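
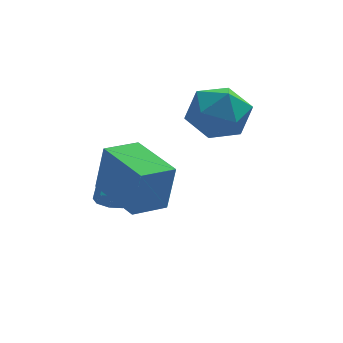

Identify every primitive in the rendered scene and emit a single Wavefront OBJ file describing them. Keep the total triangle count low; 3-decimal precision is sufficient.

v -0.711 -3.17 -1.744
v -0.452 -3.149 -0.165
v 0.319 -2.561 -1.921
v 0.578 -2.54 -0.342
v 0.242 -4.82 -1.878
v 0.501 -4.799 -0.299
v 1.272 -4.211 -2.055
v 1.531 -4.19 -0.476
v -0.19 -1.711 -3.434
v 0.36 -1.789 -3.56
v 0.761 -0.408 -2.672
v 0.21 -0.329 -2.546
v 0.155 -1.541 -3.854
v 0.556 -0.16 -2.966
v -0.252 -1.392 -3.902
v 0.149 -0.011 -3.014
v -0.623 -1.429 -3.676
v -0.222 -0.048 -2.788
v -0.741 -1.632 -3.308
v -0.34 -0.251 -2.42
v -0.536 -1.88 -3.014
v -0.135 -0.499 -2.126
v -0.129 -2.029 -2.966
v 0.272 -0.648 -2.078
v 0.242 -1.992 -3.192
v 0.643 -0.611 -2.304
v 3.477 -0.101 0.4
v 4.125 -0.901 0.002
v 2.075 -0.819 -0.442
v 2.723 -1.619 -0.84
v 2.491 -1.582 0.238
v 3.358 -1.138 0.759
v 2.842 -0.582 -1.199
v 3.709 -0.138 -0.678
v 3.733 -1.198 -0.986
v 3.517 -1.816 -0.098
v 2.683 0.096 -0.342
v 2.467 -0.522 0.546
f 2 4 1
f 5 2 1
f 1 4 3
f 3 5 1
f 2 8 4
f 6 2 5
f 6 8 2
f 4 8 3
f 7 5 3
f 3 8 7
f 7 6 5
f 8 6 7
f 10 9 13
f 10 13 11
f 11 13 14
f 11 14 12
f 13 9 15
f 13 15 14
f 14 15 16
f 14 16 12
f 15 9 17
f 15 17 16
f 16 17 18
f 16 18 12
f 17 9 19
f 17 19 18
f 18 19 20
f 18 20 12
f 19 9 21
f 19 21 20
f 20 21 22
f 20 22 12
f 21 9 23
f 21 23 22
f 22 23 24
f 22 24 12
f 23 9 25
f 23 25 24
f 24 25 26
f 24 26 12
f 25 9 10
f 25 10 26
f 26 10 11
f 26 11 12
f 27 38 32
f 27 32 28
f 27 28 34
f 27 34 37
f 27 37 38
f 28 32 36
f 32 38 31
f 38 37 29
f 37 34 33
f 34 28 35
f 30 36 31
f 30 31 29
f 30 29 33
f 30 33 35
f 30 35 36
f 31 36 32
f 29 31 38
f 33 29 37
f 35 33 34
f 36 35 28



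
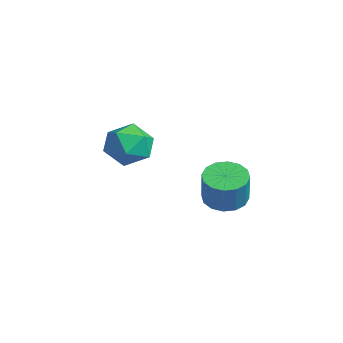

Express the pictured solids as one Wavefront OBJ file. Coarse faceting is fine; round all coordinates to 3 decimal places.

v -2.231 -2.594 -2.241
v -1.553 -2.451 -3.046
v -1.067 -3.569 -1.434
v -0.389 -3.426 -2.239
v -0.636 -2.613 -1.601
v -1.355 -2.011 -2.1
v -1.265 -4.009 -2.38
v -1.984 -3.407 -2.879
v -0.956 -3.326 -3.132
v -0.567 -2.463 -2.65
v -2.053 -3.557 -1.83
v -1.664 -2.694 -1.348
v 2.468 -0.722 -3.589
v 3.257 -0.654 -3.899
v 3.801 -0.87 -2.561
v 3.012 -0.938 -2.251
v 3.143 -0.244 -3.786
v 3.687 -0.46 -2.449
v 2.848 0.037 -3.621
v 3.392 -0.178 -2.283
v 2.451 0.116 -3.447
v 2.995 -0.1 -2.109
v 2.059 -0.031 -3.311
v 2.603 -0.246 -1.974
v 1.777 -0.362 -3.25
v 2.321 -0.578 -1.912
v 1.679 -0.79 -3.279
v 2.223 -1.006 -1.941
v 1.793 -1.2 -3.391
v 2.337 -1.416 -2.054
v 2.088 -1.482 -3.557
v 2.632 -1.697 -2.219
v 2.485 -1.56 -3.731
v 3.029 -1.776 -2.393
v 2.877 -1.414 -3.866
v 3.421 -1.629 -2.529
v 3.159 -1.082 -3.928
v 3.703 -1.298 -2.59
f 1 12 6
f 1 6 2
f 1 2 8
f 1 8 11
f 1 11 12
f 2 6 10
f 6 12 5
f 12 11 3
f 11 8 7
f 8 2 9
f 4 10 5
f 4 5 3
f 4 3 7
f 4 7 9
f 4 9 10
f 5 10 6
f 3 5 12
f 7 3 11
f 9 7 8
f 10 9 2
f 14 13 17
f 14 17 15
f 15 17 18
f 15 18 16
f 17 13 19
f 17 19 18
f 18 19 20
f 18 20 16
f 19 13 21
f 19 21 20
f 20 21 22
f 20 22 16
f 21 13 23
f 21 23 22
f 22 23 24
f 22 24 16
f 23 13 25
f 23 25 24
f 24 25 26
f 24 26 16
f 25 13 27
f 25 27 26
f 26 27 28
f 26 28 16
f 27 13 29
f 27 29 28
f 28 29 30
f 28 30 16
f 29 13 31
f 29 31 30
f 30 31 32
f 30 32 16
f 31 13 33
f 31 33 32
f 32 33 34
f 32 34 16
f 33 13 35
f 33 35 34
f 34 35 36
f 34 36 16
f 35 13 37
f 35 37 36
f 36 37 38
f 36 38 16
f 37 13 14
f 37 14 38
f 38 14 15
f 38 15 16



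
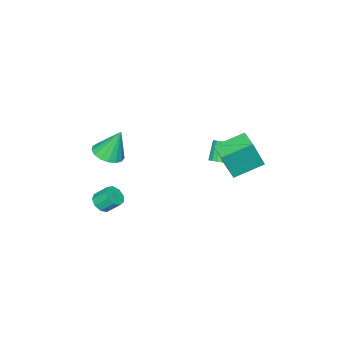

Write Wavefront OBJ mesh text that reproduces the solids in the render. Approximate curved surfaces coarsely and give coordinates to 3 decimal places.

v -1.979 2.557 2.531
v -1.328 2.22 4.371
v -3.461 3.501 3.229
v -2.81 3.164 5.068
v -1.31 3.636 2.492
v -0.659 3.299 4.331
v -2.792 4.58 3.189
v -2.141 4.243 5.029
v 0.6 -3.643 2.088
v 1.511 -3.832 2.363
v 0.18 -3.037 3.892
v 1.528 -3.391 2.219
v 1.332 -3.008 2.044
v 0.968 -2.77 1.88
v 0.52 -2.733 1.763
v 0.091 -2.904 1.72
v -0.222 -3.244 1.762
v -0.346 -3.676 1.878
v -0.254 -4.101 2.042
v 0.034 -4.42 2.217
v 0.452 -4.562 2.362
v 0.904 -4.493 2.444
v 1.286 -4.23 2.444
v -3.117 1.282 1.559
v -2.587 1.159 1.915
v -3.373 0.836 2.976
v -3.903 0.958 2.621
v -2.628 1.422 1.964
v -3.415 1.099 3.026
v -2.754 1.66 1.944
v -3.54 1.337 3.005
v -2.942 1.833 1.856
v -3.729 1.51 2.918
v -3.161 1.91 1.718
v -3.948 1.587 2.779
v -3.372 1.879 1.552
v -4.159 1.556 2.613
v -3.539 1.745 1.387
v -4.326 1.422 2.449
v -3.633 1.53 1.252
v -4.42 1.207 2.314
v -3.637 1.273 1.171
v -4.424 0.949 2.232
v -3.552 1.016 1.156
v -4.339 0.693 2.217
v -3.391 0.806 1.211
v -4.178 0.483 2.272
v -3.183 0.678 1.327
v -3.97 0.355 2.388
v -2.963 0.655 1.482
v -3.75 0.332 2.543
v -2.77 0.739 1.651
v -3.557 0.416 2.712
v -2.637 0.918 1.804
v -3.424 0.595 2.866
v 2.041 -2.888 -0.89
v 2.706 -2.796 -0.692
v 2.384 -2.1 0.068
v 1.719 -2.192 -0.13
v 2.591 -2.479 -1.031
v 2.269 -1.783 -0.271
v 2.219 -2.353 -1.305
v 1.897 -1.657 -0.545
v 1.763 -2.477 -1.384
v 1.441 -1.781 -0.624
v 1.438 -2.794 -1.232
v 1.115 -2.098 -0.472
v 1.395 -3.155 -0.92
v 1.072 -2.458 -0.16
v 1.654 -3.391 -0.594
v 1.331 -2.694 0.166
v 2.094 -3.391 -0.406
v 1.772 -2.695 0.354
v 2.51 -3.157 -0.445
v 2.188 -2.46 0.315
f 2 4 1
f 5 2 1
f 1 4 3
f 3 5 1
f 2 8 4
f 6 2 5
f 6 8 2
f 4 8 3
f 7 5 3
f 3 8 7
f 7 6 5
f 8 6 7
f 10 9 12
f 10 12 11
f 12 9 13
f 12 13 11
f 13 9 14
f 13 14 11
f 14 9 15
f 14 15 11
f 15 9 16
f 15 16 11
f 16 9 17
f 16 17 11
f 17 9 18
f 17 18 11
f 18 9 19
f 18 19 11
f 19 9 20
f 19 20 11
f 20 9 21
f 20 21 11
f 21 9 22
f 21 22 11
f 22 9 23
f 22 23 11
f 23 9 10
f 23 10 11
f 25 24 28
f 25 28 26
f 26 28 29
f 26 29 27
f 28 24 30
f 28 30 29
f 29 30 31
f 29 31 27
f 30 24 32
f 30 32 31
f 31 32 33
f 31 33 27
f 32 24 34
f 32 34 33
f 33 34 35
f 33 35 27
f 34 24 36
f 34 36 35
f 35 36 37
f 35 37 27
f 36 24 38
f 36 38 37
f 37 38 39
f 37 39 27
f 38 24 40
f 38 40 39
f 39 40 41
f 39 41 27
f 40 24 42
f 40 42 41
f 41 42 43
f 41 43 27
f 42 24 44
f 42 44 43
f 43 44 45
f 43 45 27
f 44 24 46
f 44 46 45
f 45 46 47
f 45 47 27
f 46 24 48
f 46 48 47
f 47 48 49
f 47 49 27
f 48 24 50
f 48 50 49
f 49 50 51
f 49 51 27
f 50 24 52
f 50 52 51
f 51 52 53
f 51 53 27
f 52 24 54
f 52 54 53
f 53 54 55
f 53 55 27
f 54 24 25
f 54 25 55
f 55 25 26
f 55 26 27
f 57 56 60
f 57 60 58
f 58 60 61
f 58 61 59
f 60 56 62
f 60 62 61
f 61 62 63
f 61 63 59
f 62 56 64
f 62 64 63
f 63 64 65
f 63 65 59
f 64 56 66
f 64 66 65
f 65 66 67
f 65 67 59
f 66 56 68
f 66 68 67
f 67 68 69
f 67 69 59
f 68 56 70
f 68 70 69
f 69 70 71
f 69 71 59
f 70 56 72
f 70 72 71
f 71 72 73
f 71 73 59
f 72 56 74
f 72 74 73
f 73 74 75
f 73 75 59
f 74 56 57
f 74 57 75
f 75 57 58
f 75 58 59



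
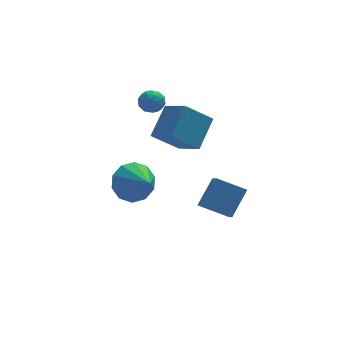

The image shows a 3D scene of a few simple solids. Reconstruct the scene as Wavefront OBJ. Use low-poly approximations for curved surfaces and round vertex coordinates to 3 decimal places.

v 3.303 -0.024 -4.091
v 3.183 -1.194 -3.226
v 2.007 0.53 -3.522
v 1.887 -0.64 -2.657
v 4.133 0.74 -2.943
v 4.013 -0.43 -2.078
v 2.837 1.294 -2.374
v 2.717 0.124 -1.509
v 1.492 2.218 -0.822
v 2.164 0.996 -0.121
v 0.201 2.122 0.247
v 0.872 0.901 0.949
v 2.348 3.339 0.311
v 3.019 2.118 1.013
v 1.056 3.244 1.381
v 1.728 2.022 2.082
v -0.378 1.917 2.684
v 0.013 2.216 3.111
v 0.447 1.744 2.049
v 0.838 2.043 2.476
v 0.574 1.466 2.625
v 0.064 1.573 3.017
v 0.396 2.387 2.143
v -0.114 2.494 2.535
v 0.491 2.507 2.776
v 0.601 1.938 3.075
v -0.141 2.022 2.085
v -0.031 1.453 2.384
v -0.255 2.082 2.953
v 0.715 1.878 2.207
v 0.56 1.539 2.295
v 0.79 1.715 2.546
v -0.225 1.704 2.898
v 0.005 1.88 3.149
v 0.335 1.439 2.864
v 0.455 2.08 2.011
v 0.685 2.256 2.262
v -0.33 2.245 2.614
v -0.1 2.421 2.865
v 0.125 2.521 2.296
v 0.256 2.429 3.007
v 0.741 2.327 2.634
v 0.481 2.529 2.438
v 0.181 2.592 2.669
v 0.321 2.094 3.183
v 0.806 1.993 2.81
v 0.651 1.653 2.897
v 0.351 1.716 3.128
v 0.602 2.265 2.986
v -0.346 1.967 2.35
v 0.139 1.866 1.977
v 0.109 2.244 2.032
v -0.191 2.307 2.263
v -0.281 1.633 2.526
v 0.204 1.531 2.153
v 0.279 1.368 2.491
v -0.021 1.431 2.722
v -0.142 1.695 2.174
v -1.293 -2.056 0.306
v -0.846 -2.411 -0.563
v -0.807 -3.324 1.074
v -0.414 -2.055 -0.249
v -0.317 -1.699 0.277
v -0.593 -1.48 0.815
v -1.136 -1.48 1.158
v -1.74 -1.701 1.176
v -2.172 -2.057 0.861
v -2.269 -2.413 0.335
v -1.993 -2.632 -0.203
v -1.45 -2.632 -0.546
f 2 4 1
f 5 2 1
f 1 4 3
f 3 5 1
f 2 8 4
f 6 2 5
f 6 8 2
f 4 8 3
f 7 5 3
f 3 8 7
f 7 6 5
f 8 6 7
f 10 12 9
f 13 10 9
f 9 12 11
f 11 13 9
f 10 16 12
f 14 10 13
f 14 16 10
f 12 16 11
f 15 13 11
f 11 16 15
f 15 14 13
f 16 14 15
f 17 54 33
f 54 28 57
f 33 57 22
f 54 57 33
f 17 33 29
f 33 22 34
f 29 34 18
f 33 34 29
f 17 29 38
f 29 18 39
f 38 39 24
f 29 39 38
f 17 38 50
f 38 24 53
f 50 53 27
f 38 53 50
f 17 50 54
f 50 27 58
f 54 58 28
f 50 58 54
f 18 34 45
f 34 22 48
f 45 48 26
f 34 48 45
f 22 57 35
f 57 28 56
f 35 56 21
f 57 56 35
f 28 58 55
f 58 27 51
f 55 51 19
f 58 51 55
f 27 53 52
f 53 24 40
f 52 40 23
f 53 40 52
f 24 39 44
f 39 18 41
f 44 41 25
f 39 41 44
f 20 46 32
f 46 26 47
f 32 47 21
f 46 47 32
f 20 32 30
f 32 21 31
f 30 31 19
f 32 31 30
f 20 30 37
f 30 19 36
f 37 36 23
f 30 36 37
f 20 37 42
f 37 23 43
f 42 43 25
f 37 43 42
f 20 42 46
f 42 25 49
f 46 49 26
f 42 49 46
f 21 47 35
f 47 26 48
f 35 48 22
f 47 48 35
f 19 31 55
f 31 21 56
f 55 56 28
f 31 56 55
f 23 36 52
f 36 19 51
f 52 51 27
f 36 51 52
f 25 43 44
f 43 23 40
f 44 40 24
f 43 40 44
f 26 49 45
f 49 25 41
f 45 41 18
f 49 41 45
f 60 59 62
f 60 62 61
f 62 59 63
f 62 63 61
f 63 59 64
f 63 64 61
f 64 59 65
f 64 65 61
f 65 59 66
f 65 66 61
f 66 59 67
f 66 67 61
f 67 59 68
f 67 68 61
f 68 59 69
f 68 69 61
f 69 59 70
f 69 70 61
f 70 59 60
f 70 60 61



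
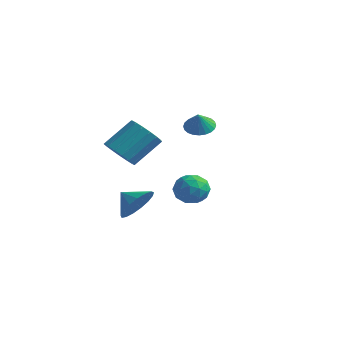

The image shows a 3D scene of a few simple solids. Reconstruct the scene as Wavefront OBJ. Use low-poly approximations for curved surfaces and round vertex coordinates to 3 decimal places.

v 4.099 -2.066 -0.281
v 4.581 -2.25 0.474
v 2.859 -2.49 0.406
v 3.341 -2.674 1.161
v 3.231 -1.808 0.889
v 3.997 -1.546 0.464
v 3.443 -3.194 0.416
v 4.209 -2.932 -0.009
v 4.175 -2.947 0.905
v 4.044 -2.09 1.197
v 3.396 -2.65 -0.317
v 3.265 -1.793 -0.025
v 4.449 -2.121 0.036
v 2.991 -2.619 0.844
v 2.926 -2.11 0.684
v 3.209 -2.218 1.128
v 4.106 -1.707 0.03
v 4.389 -1.815 0.474
v 3.595 -1.555 0.718
v 3.051 -2.925 0.406
v 3.334 -3.033 0.85
v 4.231 -2.522 -0.248
v 4.514 -2.63 0.196
v 3.845 -3.185 0.162
v 4.494 -2.639 0.734
v 3.765 -2.888 1.137
v 3.825 -3.194 0.699
v 4.275 -3.04 0.45
v 4.417 -2.135 0.905
v 3.688 -2.385 1.309
v 3.623 -1.875 1.149
v 4.073 -1.721 0.899
v 4.178 -2.545 1.159
v 3.752 -2.355 -0.429
v 3.023 -2.605 -0.025
v 3.367 -3.019 -0.019
v 3.817 -2.865 -0.269
v 3.675 -1.852 -0.257
v 2.946 -2.101 0.146
v 3.165 -1.7 0.43
v 3.615 -1.546 0.181
v 3.262 -2.195 -0.279
v 0.828 -3.021 -1.157
v 1.316 -2.597 -0.292
v -0.088 -3.219 -0.543
v 1.082 -2.193 -0.512
v 0.789 -1.978 -0.88
v 0.505 -2.002 -1.311
v 0.295 -2.26 -1.707
v 0.208 -2.692 -1.977
v 0.262 -3.2 -2.059
v 0.446 -3.666 -1.934
v 0.718 -3.985 -1.631
v 1.014 -4.083 -1.22
v 1.269 -3.938 -0.794
v 1.422 -3.583 -0.451
v 1.439 -3.099 -0.27
v -2.431 -1.114 0.803
v -1.46 -1.368 0.699
v -0.957 -0 2.054
v -1.929 0.254 2.157
v -1.524 -1.02 0.37
v -1.021 0.349 1.725
v -1.796 -0.692 0.141
v -1.293 0.676 1.496
v -2.213 -0.462 0.063
v -1.71 0.906 1.418
v -2.681 -0.381 0.155
v -2.178 0.987 1.509
v -3.091 -0.468 0.395
v -2.589 0.901 1.749
v -3.351 -0.702 0.728
v -2.848 0.666 2.083
v -3.399 -1.032 1.079
v -2.897 0.336 2.434
v -3.226 -1.38 1.366
v -2.724 -0.012 2.721
v -2.871 -1.667 1.524
v -2.368 -0.299 2.879
v -2.415 -1.828 1.517
v -1.912 -0.459 2.872
v -1.963 -1.825 1.346
v -1.46 -0.457 2.701
v -1.618 -1.659 1.051
v -1.115 -0.291 2.406
v -0.88 2.876 2.137
v -0.112 2.899 1.882
v -0.56 2.424 3.063
v -0.137 3.178 2.027
v -0.275 3.412 2.189
v -0.505 3.564 2.343
v -0.792 3.611 2.466
v -1.093 3.547 2.538
v -1.362 3.38 2.549
v -1.557 3.137 2.498
v -1.649 2.854 2.391
v -1.624 2.575 2.246
v -1.486 2.341 2.084
v -1.255 2.189 1.93
v -0.968 2.141 1.808
v -0.667 2.206 1.735
v -0.399 2.372 1.724
v -0.204 2.616 1.775
f 1 38 17
f 38 12 41
f 17 41 6
f 38 41 17
f 1 17 13
f 17 6 18
f 13 18 2
f 17 18 13
f 1 13 22
f 13 2 23
f 22 23 8
f 13 23 22
f 1 22 34
f 22 8 37
f 34 37 11
f 22 37 34
f 1 34 38
f 34 11 42
f 38 42 12
f 34 42 38
f 2 18 29
f 18 6 32
f 29 32 10
f 18 32 29
f 6 41 19
f 41 12 40
f 19 40 5
f 41 40 19
f 12 42 39
f 42 11 35
f 39 35 3
f 42 35 39
f 11 37 36
f 37 8 24
f 36 24 7
f 37 24 36
f 8 23 28
f 23 2 25
f 28 25 9
f 23 25 28
f 4 30 16
f 30 10 31
f 16 31 5
f 30 31 16
f 4 16 14
f 16 5 15
f 14 15 3
f 16 15 14
f 4 14 21
f 14 3 20
f 21 20 7
f 14 20 21
f 4 21 26
f 21 7 27
f 26 27 9
f 21 27 26
f 4 26 30
f 26 9 33
f 30 33 10
f 26 33 30
f 5 31 19
f 31 10 32
f 19 32 6
f 31 32 19
f 3 15 39
f 15 5 40
f 39 40 12
f 15 40 39
f 7 20 36
f 20 3 35
f 36 35 11
f 20 35 36
f 9 27 28
f 27 7 24
f 28 24 8
f 27 24 28
f 10 33 29
f 33 9 25
f 29 25 2
f 33 25 29
f 44 43 46
f 44 46 45
f 46 43 47
f 46 47 45
f 47 43 48
f 47 48 45
f 48 43 49
f 48 49 45
f 49 43 50
f 49 50 45
f 50 43 51
f 50 51 45
f 51 43 52
f 51 52 45
f 52 43 53
f 52 53 45
f 53 43 54
f 53 54 45
f 54 43 55
f 54 55 45
f 55 43 56
f 55 56 45
f 56 43 57
f 56 57 45
f 57 43 44
f 57 44 45
f 59 58 62
f 59 62 60
f 60 62 63
f 60 63 61
f 62 58 64
f 62 64 63
f 63 64 65
f 63 65 61
f 64 58 66
f 64 66 65
f 65 66 67
f 65 67 61
f 66 58 68
f 66 68 67
f 67 68 69
f 67 69 61
f 68 58 70
f 68 70 69
f 69 70 71
f 69 71 61
f 70 58 72
f 70 72 71
f 71 72 73
f 71 73 61
f 72 58 74
f 72 74 73
f 73 74 75
f 73 75 61
f 74 58 76
f 74 76 75
f 75 76 77
f 75 77 61
f 76 58 78
f 76 78 77
f 77 78 79
f 77 79 61
f 78 58 80
f 78 80 79
f 79 80 81
f 79 81 61
f 80 58 82
f 80 82 81
f 81 82 83
f 81 83 61
f 82 58 84
f 82 84 83
f 83 84 85
f 83 85 61
f 84 58 59
f 84 59 85
f 85 59 60
f 85 60 61
f 87 86 89
f 87 89 88
f 89 86 90
f 89 90 88
f 90 86 91
f 90 91 88
f 91 86 92
f 91 92 88
f 92 86 93
f 92 93 88
f 93 86 94
f 93 94 88
f 94 86 95
f 94 95 88
f 95 86 96
f 95 96 88
f 96 86 97
f 96 97 88
f 97 86 98
f 97 98 88
f 98 86 99
f 98 99 88
f 99 86 100
f 99 100 88
f 100 86 101
f 100 101 88
f 101 86 102
f 101 102 88
f 102 86 103
f 102 103 88
f 103 86 87
f 103 87 88



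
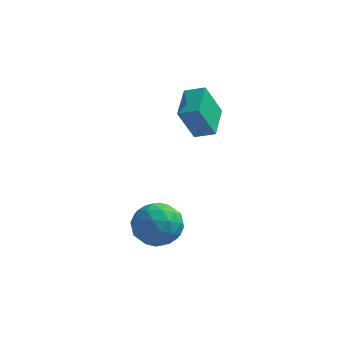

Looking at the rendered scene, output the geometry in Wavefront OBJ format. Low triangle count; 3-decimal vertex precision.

v -0.788 -1.69 -1.378
v 0.045 -2.441 -1.295
v -1.385 -2.519 -2.885
v -0.552 -3.27 -2.802
v -1.388 -3.272 -2.049
v -1.019 -2.76 -1.118
v -0.321 -2.2 -3.062
v 0.048 -1.688 -2.131
v 0.334 -2.757 -2.336
v -0.326 -3.419 -1.71
v -1.014 -1.541 -2.47
v -1.674 -2.203 -1.844
v -0.319 -1.993 -1.204
v -1.021 -2.967 -2.976
v -1.513 -2.968 -2.533
v -1.023 -3.41 -2.484
v -0.945 -2.18 -1.1
v -0.455 -2.622 -1.051
v -1.298 -3.11 -1.495
v -0.885 -2.338 -3.129
v -0.395 -2.78 -3.08
v -0.317 -1.55 -1.696
v 0.173 -1.992 -1.647
v -0.042 -1.85 -2.685
v 0.34 -2.62 -1.767
v -0.011 -3.107 -2.653
v 0.125 -2.478 -2.806
v 0.342 -2.177 -2.258
v -0.047 -3.009 -1.399
v -0.398 -3.496 -2.285
v -0.89 -3.497 -1.843
v -0.673 -3.196 -1.295
v 0.122 -3.195 -2.011
v -0.942 -1.464 -1.895
v -1.293 -1.951 -2.781
v -0.667 -1.764 -2.885
v -0.45 -1.463 -2.337
v -1.329 -1.853 -1.527
v -1.68 -2.34 -2.413
v -1.682 -2.783 -1.922
v -1.465 -2.482 -1.374
v -1.462 -1.765 -2.169
v 0.119 0.425 1.29
v -0.484 0.016 2.837
v 0.016 1.988 1.664
v -0.586 1.578 3.211
v 1.006 0.402 1.629
v 0.404 -0.008 3.176
v 0.904 1.964 2.003
v 0.301 1.555 3.55
f 1 38 17
f 38 12 41
f 17 41 6
f 38 41 17
f 1 17 13
f 17 6 18
f 13 18 2
f 17 18 13
f 1 13 22
f 13 2 23
f 22 23 8
f 13 23 22
f 1 22 34
f 22 8 37
f 34 37 11
f 22 37 34
f 1 34 38
f 34 11 42
f 38 42 12
f 34 42 38
f 2 18 29
f 18 6 32
f 29 32 10
f 18 32 29
f 6 41 19
f 41 12 40
f 19 40 5
f 41 40 19
f 12 42 39
f 42 11 35
f 39 35 3
f 42 35 39
f 11 37 36
f 37 8 24
f 36 24 7
f 37 24 36
f 8 23 28
f 23 2 25
f 28 25 9
f 23 25 28
f 4 30 16
f 30 10 31
f 16 31 5
f 30 31 16
f 4 16 14
f 16 5 15
f 14 15 3
f 16 15 14
f 4 14 21
f 14 3 20
f 21 20 7
f 14 20 21
f 4 21 26
f 21 7 27
f 26 27 9
f 21 27 26
f 4 26 30
f 26 9 33
f 30 33 10
f 26 33 30
f 5 31 19
f 31 10 32
f 19 32 6
f 31 32 19
f 3 15 39
f 15 5 40
f 39 40 12
f 15 40 39
f 7 20 36
f 20 3 35
f 36 35 11
f 20 35 36
f 9 27 28
f 27 7 24
f 28 24 8
f 27 24 28
f 10 33 29
f 33 9 25
f 29 25 2
f 33 25 29
f 44 46 43
f 47 44 43
f 43 46 45
f 45 47 43
f 44 50 46
f 48 44 47
f 48 50 44
f 46 50 45
f 49 47 45
f 45 50 49
f 49 48 47
f 50 48 49



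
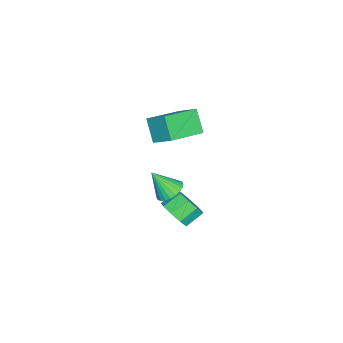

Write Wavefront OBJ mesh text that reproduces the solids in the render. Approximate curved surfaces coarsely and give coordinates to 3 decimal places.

v -1.222 1.862 2.125
v -0.84 3.002 2.953
v -0.576 2.503 0.945
v -0.194 3.643 1.774
v 0.614 0.897 2.606
v 0.996 2.037 3.435
v 1.26 1.538 1.427
v 1.642 2.678 2.255
v 1.378 2.492 -1.983
v 2.188 2.59 -2.065
v 1.622 1.588 -0.637
v 2.112 2.842 -1.882
v 1.925 3.04 -1.715
v 1.654 3.155 -1.589
v 1.341 3.169 -1.523
v 1.034 3.08 -1.527
v 0.779 2.901 -1.6
v 0.615 2.66 -1.732
v 0.568 2.393 -1.902
v 0.643 2.141 -2.085
v 0.831 1.943 -2.252
v 1.101 1.828 -2.378
v 1.414 1.814 -2.444
v 1.721 1.903 -2.44
v 1.976 2.082 -2.367
v 2.14 2.323 -2.235
v 1.01 2.562 -4.239
v 1.681 2.688 -3.536
v 0.901 3.283 -2.898
v 0.23 3.158 -3.601
v 1.71 3.195 -3.974
v 0.93 3.79 -3.336
v 1.411 3.406 -4.535
v 0.631 4.001 -3.898
v 0.925 3.222 -4.959
v 0.145 3.817 -4.321
v 0.478 2.73 -5.045
v -0.302 3.325 -4.407
v 0.28 2.159 -4.754
v -0.499 2.754 -4.116
v 0.424 1.777 -4.222
v -0.356 2.372 -3.584
v 0.842 1.763 -3.698
v 0.062 2.358 -3.06
v 1.338 2.122 -3.427
v 0.558 2.717 -2.789
f 2 4 1
f 5 2 1
f 1 4 3
f 3 5 1
f 2 8 4
f 6 2 5
f 6 8 2
f 4 8 3
f 7 5 3
f 3 8 7
f 7 6 5
f 8 6 7
f 10 9 12
f 10 12 11
f 12 9 13
f 12 13 11
f 13 9 14
f 13 14 11
f 14 9 15
f 14 15 11
f 15 9 16
f 15 16 11
f 16 9 17
f 16 17 11
f 17 9 18
f 17 18 11
f 18 9 19
f 18 19 11
f 19 9 20
f 19 20 11
f 20 9 21
f 20 21 11
f 21 9 22
f 21 22 11
f 22 9 23
f 22 23 11
f 23 9 24
f 23 24 11
f 24 9 25
f 24 25 11
f 25 9 26
f 25 26 11
f 26 9 10
f 26 10 11
f 28 27 31
f 28 31 29
f 29 31 32
f 29 32 30
f 31 27 33
f 31 33 32
f 32 33 34
f 32 34 30
f 33 27 35
f 33 35 34
f 34 35 36
f 34 36 30
f 35 27 37
f 35 37 36
f 36 37 38
f 36 38 30
f 37 27 39
f 37 39 38
f 38 39 40
f 38 40 30
f 39 27 41
f 39 41 40
f 40 41 42
f 40 42 30
f 41 27 43
f 41 43 42
f 42 43 44
f 42 44 30
f 43 27 45
f 43 45 44
f 44 45 46
f 44 46 30
f 45 27 28
f 45 28 46
f 46 28 29
f 46 29 30



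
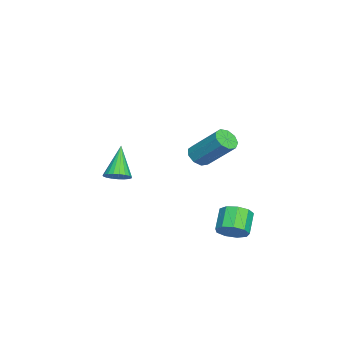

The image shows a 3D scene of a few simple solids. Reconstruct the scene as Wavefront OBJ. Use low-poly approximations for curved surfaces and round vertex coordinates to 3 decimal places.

v -0.592 -3.463 -2.08
v -0.291 -3.968 -1.854
v -1.708 -3.537 -0.76
v -0.164 -3.771 -1.736
v -0.111 -3.521 -1.677
v -0.142 -3.261 -1.688
v -0.25 -3.036 -1.767
v -0.417 -2.885 -1.9
v -0.615 -2.833 -2.064
v -0.809 -2.89 -2.231
v -0.965 -3.047 -2.371
v -1.056 -3.275 -2.462
v -1.068 -3.535 -2.486
v -0.997 -3.783 -2.44
v -0.856 -3.976 -2.332
v -0.67 -4.08 -2.18
v -0.47 -4.077 -2.011
v 1.922 0.516 0.812
v 2.365 0.7 0.486
v 2.801 1.908 1.762
v 2.358 1.724 2.088
v 2.038 0.908 0.401
v 2.474 2.116 1.676
v 1.656 0.933 0.508
v 2.093 2.141 1.784
v 1.399 0.762 0.758
v 1.836 1.97 2.033
v 1.387 0.477 1.033
v 1.823 1.685 2.308
v 1.624 0.209 1.205
v 2.061 1.417 2.48
v 2.001 0.086 1.193
v 2.438 1.293 2.468
v 2.341 0.163 1.003
v 2.777 1.371 2.278
v 2.484 0.406 0.724
v 2.921 1.614 1.999
v 3.132 2.118 -2.821
v 3.57 2.237 -2.274
v 2.685 2.26 -1.572
v 2.248 2.142 -2.119
v 3.427 2.659 -2.468
v 2.542 2.682 -1.765
v 3.147 2.828 -2.827
v 2.262 2.852 -2.124
v 2.86 2.665 -3.183
v 1.975 2.688 -2.48
v 2.7 2.246 -3.37
v 1.815 2.27 -2.667
v 2.743 1.767 -3.3
v 1.858 1.791 -2.598
v 2.968 1.453 -3.006
v 2.083 1.476 -2.304
v 3.27 1.45 -2.626
v 2.385 1.473 -1.923
v 3.507 1.759 -2.337
v 2.623 1.783 -1.634
f 2 1 4
f 2 4 3
f 4 1 5
f 4 5 3
f 5 1 6
f 5 6 3
f 6 1 7
f 6 7 3
f 7 1 8
f 7 8 3
f 8 1 9
f 8 9 3
f 9 1 10
f 9 10 3
f 10 1 11
f 10 11 3
f 11 1 12
f 11 12 3
f 12 1 13
f 12 13 3
f 13 1 14
f 13 14 3
f 14 1 15
f 14 15 3
f 15 1 16
f 15 16 3
f 16 1 17
f 16 17 3
f 17 1 2
f 17 2 3
f 19 18 22
f 19 22 20
f 20 22 23
f 20 23 21
f 22 18 24
f 22 24 23
f 23 24 25
f 23 25 21
f 24 18 26
f 24 26 25
f 25 26 27
f 25 27 21
f 26 18 28
f 26 28 27
f 27 28 29
f 27 29 21
f 28 18 30
f 28 30 29
f 29 30 31
f 29 31 21
f 30 18 32
f 30 32 31
f 31 32 33
f 31 33 21
f 32 18 34
f 32 34 33
f 33 34 35
f 33 35 21
f 34 18 36
f 34 36 35
f 35 36 37
f 35 37 21
f 36 18 19
f 36 19 37
f 37 19 20
f 37 20 21
f 39 38 42
f 39 42 40
f 40 42 43
f 40 43 41
f 42 38 44
f 42 44 43
f 43 44 45
f 43 45 41
f 44 38 46
f 44 46 45
f 45 46 47
f 45 47 41
f 46 38 48
f 46 48 47
f 47 48 49
f 47 49 41
f 48 38 50
f 48 50 49
f 49 50 51
f 49 51 41
f 50 38 52
f 50 52 51
f 51 52 53
f 51 53 41
f 52 38 54
f 52 54 53
f 53 54 55
f 53 55 41
f 54 38 56
f 54 56 55
f 55 56 57
f 55 57 41
f 56 38 39
f 56 39 57
f 57 39 40
f 57 40 41



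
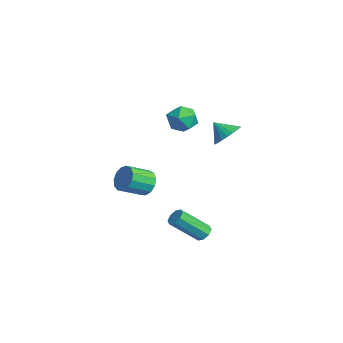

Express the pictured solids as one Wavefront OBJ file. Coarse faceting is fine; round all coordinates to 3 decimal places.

v 3.036 2.609 3.342
v 3.721 2.025 3.475
v 2.404 2.051 4.138
v 3.799 2.296 3.727
v 3.745 2.621 3.913
v 3.568 2.944 4
v 3.3 3.21 3.973
v 2.986 3.371 3.837
v 2.681 3.401 3.615
v 2.437 3.294 3.346
v 2.297 3.068 3.077
v 2.284 2.764 2.853
v 2.402 2.432 2.714
v 2.629 2.131 2.683
v 2.927 1.913 2.767
v 3.244 1.815 2.949
v 3.524 1.854 3.2
v 2.018 1.722 -4.577
v 2.523 1.482 -4.73
v 2.228 -0.082 -3.256
v 1.722 0.158 -3.103
v 2.568 1.781 -4.405
v 2.273 0.216 -2.93
v 2.291 2.045 -4.18
v 1.995 0.481 -2.706
v 1.854 2.12 -4.188
v 1.558 0.556 -2.714
v 1.512 1.962 -4.424
v 1.217 0.398 -2.95
v 1.467 1.664 -4.75
v 1.172 0.099 -3.275
v 1.745 1.399 -4.974
v 1.449 -0.165 -3.5
v 2.182 1.324 -4.966
v 1.886 -0.24 -3.492
v -1.88 2.596 2.955
v -1.281 2.671 2.146
v -1.759 0.969 2.894
v -1.16 1.044 2.085
v -0.828 1.348 2.989
v -0.903 2.354 3.027
v -2.137 1.286 2.013
v -2.212 2.292 2.051
v -1.439 1.862 1.564
v -0.631 1.899 2.167
v -2.409 1.741 2.873
v -1.601 1.778 3.476
v -3.347 0.369 -3.263
v -2.734 0.109 -3.869
v -2.58 -1.31 -3.102
v -3.193 -1.049 -2.497
v -2.478 0.338 -3.496
v -2.324 -1.081 -2.729
v -2.498 0.577 -3.049
v -2.344 -0.842 -2.283
v -2.787 0.75 -2.67
v -2.633 -0.668 -1.904
v -3.254 0.803 -2.48
v -3.1 -0.616 -1.713
v -3.751 0.717 -2.538
v -3.597 -0.702 -1.772
v -4.119 0.522 -2.826
v -3.965 -0.897 -2.06
v -4.242 0.277 -3.254
v -4.088 -1.141 -2.487
v -4.081 0.063 -3.684
v -3.927 -1.356 -2.917
v -3.687 -0.055 -3.98
v -3.533 -1.474 -3.214
v -3.185 -0.038 -4.049
v -3.031 -1.456 -3.283
f 2 1 4
f 2 4 3
f 4 1 5
f 4 5 3
f 5 1 6
f 5 6 3
f 6 1 7
f 6 7 3
f 7 1 8
f 7 8 3
f 8 1 9
f 8 9 3
f 9 1 10
f 9 10 3
f 10 1 11
f 10 11 3
f 11 1 12
f 11 12 3
f 12 1 13
f 12 13 3
f 13 1 14
f 13 14 3
f 14 1 15
f 14 15 3
f 15 1 16
f 15 16 3
f 16 1 17
f 16 17 3
f 17 1 2
f 17 2 3
f 19 18 22
f 19 22 20
f 20 22 23
f 20 23 21
f 22 18 24
f 22 24 23
f 23 24 25
f 23 25 21
f 24 18 26
f 24 26 25
f 25 26 27
f 25 27 21
f 26 18 28
f 26 28 27
f 27 28 29
f 27 29 21
f 28 18 30
f 28 30 29
f 29 30 31
f 29 31 21
f 30 18 32
f 30 32 31
f 31 32 33
f 31 33 21
f 32 18 34
f 32 34 33
f 33 34 35
f 33 35 21
f 34 18 19
f 34 19 35
f 35 19 20
f 35 20 21
f 36 47 41
f 36 41 37
f 36 37 43
f 36 43 46
f 36 46 47
f 37 41 45
f 41 47 40
f 47 46 38
f 46 43 42
f 43 37 44
f 39 45 40
f 39 40 38
f 39 38 42
f 39 42 44
f 39 44 45
f 40 45 41
f 38 40 47
f 42 38 46
f 44 42 43
f 45 44 37
f 49 48 52
f 49 52 50
f 50 52 53
f 50 53 51
f 52 48 54
f 52 54 53
f 53 54 55
f 53 55 51
f 54 48 56
f 54 56 55
f 55 56 57
f 55 57 51
f 56 48 58
f 56 58 57
f 57 58 59
f 57 59 51
f 58 48 60
f 58 60 59
f 59 60 61
f 59 61 51
f 60 48 62
f 60 62 61
f 61 62 63
f 61 63 51
f 62 48 64
f 62 64 63
f 63 64 65
f 63 65 51
f 64 48 66
f 64 66 65
f 65 66 67
f 65 67 51
f 66 48 68
f 66 68 67
f 67 68 69
f 67 69 51
f 68 48 70
f 68 70 69
f 69 70 71
f 69 71 51
f 70 48 49
f 70 49 71
f 71 49 50
f 71 50 51



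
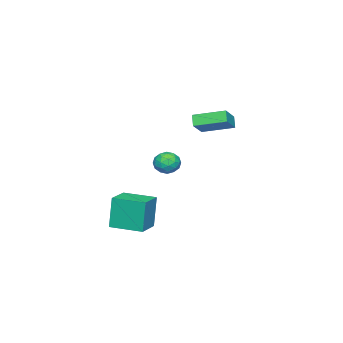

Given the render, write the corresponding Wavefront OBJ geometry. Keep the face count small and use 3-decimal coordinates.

v 3.205 0.901 -3.851
v 2.917 0.922 -1.68
v 2.853 2.919 -3.918
v 2.565 2.941 -1.747
v 4.875 1.199 -3.633
v 4.587 1.221 -1.462
v 4.523 3.218 -3.7
v 4.235 3.239 -1.529
v -4.225 1.86 2.016
v -2.921 2.034 2.927
v -4.843 3.799 2.531
v -3.54 3.973 3.442
v -3.78 2.187 1.318
v -2.477 2.361 2.229
v -4.399 4.126 1.833
v -3.095 4.3 2.744
v 2.856 4.257 0.61
v 3.464 3.833 1.008
v 1.916 3.567 1.312
v 2.524 3.143 1.71
v 2.413 3.963 1.863
v 2.994 4.389 1.429
v 2.386 3.011 0.891
v 2.967 3.437 0.457
v 3.173 3.063 1.182
v 3.19 3.651 1.783
v 2.19 3.749 0.537
v 2.207 4.337 1.138
v 3.243 4.105 0.748
v 2.137 3.295 1.572
v 2.072 3.776 1.662
v 2.429 3.527 1.896
v 2.967 4.432 0.995
v 3.324 4.183 1.229
v 2.706 4.26 1.732
v 2.056 3.217 1.091
v 2.413 2.968 1.325
v 2.951 3.873 0.424
v 3.308 3.624 0.658
v 2.674 3.14 0.588
v 3.429 3.404 1.084
v 2.876 2.998 1.496
v 2.795 2.92 1.014
v 3.137 3.171 0.76
v 3.439 3.749 1.437
v 2.886 3.344 1.849
v 2.821 3.826 1.939
v 3.163 4.076 1.684
v 3.268 3.297 1.539
v 2.494 4.056 0.471
v 1.941 3.651 0.883
v 2.217 3.324 0.636
v 2.559 3.574 0.381
v 2.504 4.402 0.824
v 1.951 3.996 1.236
v 2.243 4.229 1.56
v 2.585 4.48 1.306
v 2.112 4.103 0.781
f 2 4 1
f 5 2 1
f 1 4 3
f 3 5 1
f 2 8 4
f 6 2 5
f 6 8 2
f 4 8 3
f 7 5 3
f 3 8 7
f 7 6 5
f 8 6 7
f 10 12 9
f 13 10 9
f 9 12 11
f 11 13 9
f 10 16 12
f 14 10 13
f 14 16 10
f 12 16 11
f 15 13 11
f 11 16 15
f 15 14 13
f 16 14 15
f 17 54 33
f 54 28 57
f 33 57 22
f 54 57 33
f 17 33 29
f 33 22 34
f 29 34 18
f 33 34 29
f 17 29 38
f 29 18 39
f 38 39 24
f 29 39 38
f 17 38 50
f 38 24 53
f 50 53 27
f 38 53 50
f 17 50 54
f 50 27 58
f 54 58 28
f 50 58 54
f 18 34 45
f 34 22 48
f 45 48 26
f 34 48 45
f 22 57 35
f 57 28 56
f 35 56 21
f 57 56 35
f 28 58 55
f 58 27 51
f 55 51 19
f 58 51 55
f 27 53 52
f 53 24 40
f 52 40 23
f 53 40 52
f 24 39 44
f 39 18 41
f 44 41 25
f 39 41 44
f 20 46 32
f 46 26 47
f 32 47 21
f 46 47 32
f 20 32 30
f 32 21 31
f 30 31 19
f 32 31 30
f 20 30 37
f 30 19 36
f 37 36 23
f 30 36 37
f 20 37 42
f 37 23 43
f 42 43 25
f 37 43 42
f 20 42 46
f 42 25 49
f 46 49 26
f 42 49 46
f 21 47 35
f 47 26 48
f 35 48 22
f 47 48 35
f 19 31 55
f 31 21 56
f 55 56 28
f 31 56 55
f 23 36 52
f 36 19 51
f 52 51 27
f 36 51 52
f 25 43 44
f 43 23 40
f 44 40 24
f 43 40 44
f 26 49 45
f 49 25 41
f 45 41 18
f 49 41 45



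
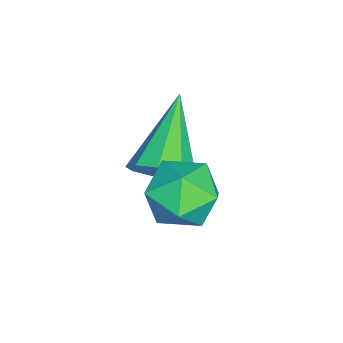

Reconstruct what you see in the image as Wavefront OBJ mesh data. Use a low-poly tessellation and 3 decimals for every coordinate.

v -2.096 1.795 0.994
v -1.651 1.808 1.695
v -3.944 1.865 2.166
v -1.745 2.339 1.515
v -2.004 2.615 1.091
v -2.305 2.507 0.622
v -2.508 2.067 0.327
v -2.519 1.5 0.344
v -2.331 1.071 0.665
v -2.033 0.981 1.14
v -1.765 1.272 1.547
v -2.009 2.351 1.318
v -1.676 2.905 2.065
v -0.504 2.015 0.895
v -0.171 2.569 1.642
v -0.633 1.716 1.828
v -1.563 1.923 2.09
v -0.617 2.997 0.87
v -1.547 3.204 1.132
v -0.815 3.304 1.788
v -0.825 2.513 2.38
v -1.355 2.407 0.58
v -1.365 1.616 1.172
f 2 1 4
f 2 4 3
f 4 1 5
f 4 5 3
f 5 1 6
f 5 6 3
f 6 1 7
f 6 7 3
f 7 1 8
f 7 8 3
f 8 1 9
f 8 9 3
f 9 1 10
f 9 10 3
f 10 1 11
f 10 11 3
f 11 1 2
f 11 2 3
f 12 23 17
f 12 17 13
f 12 13 19
f 12 19 22
f 12 22 23
f 13 17 21
f 17 23 16
f 23 22 14
f 22 19 18
f 19 13 20
f 15 21 16
f 15 16 14
f 15 14 18
f 15 18 20
f 15 20 21
f 16 21 17
f 14 16 23
f 18 14 22
f 20 18 19
f 21 20 13



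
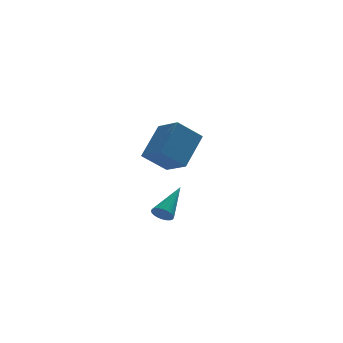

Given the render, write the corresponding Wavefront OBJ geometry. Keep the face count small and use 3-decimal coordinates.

v 0.543 -4.424 -0.462
v 0.771 -4.258 -0.923
v 1.677 -3.196 0.542
v 0.61 -4.123 -0.906
v 0.439 -4.034 -0.821
v 0.284 -4.004 -0.682
v 0.168 -4.038 -0.51
v 0.109 -4.131 -0.33
v 0.116 -4.268 -0.17
v 0.188 -4.429 -0.055
v 0.314 -4.589 -0.002
v 0.475 -4.724 -0.019
v 0.646 -4.813 -0.103
v 0.802 -4.843 -0.242
v 0.918 -4.809 -0.415
v 0.977 -4.717 -0.595
v 0.969 -4.579 -0.754
v 0.897 -4.418 -0.869
v 1.076 1.524 0.705
v 1.649 0.213 1.376
v 2.214 2.719 2.067
v 2.787 1.409 2.739
v 2.293 1.531 -0.319
v 2.866 0.221 0.353
v 3.431 2.727 1.044
v 4.004 1.416 1.715
f 2 1 4
f 2 4 3
f 4 1 5
f 4 5 3
f 5 1 6
f 5 6 3
f 6 1 7
f 6 7 3
f 7 1 8
f 7 8 3
f 8 1 9
f 8 9 3
f 9 1 10
f 9 10 3
f 10 1 11
f 10 11 3
f 11 1 12
f 11 12 3
f 12 1 13
f 12 13 3
f 13 1 14
f 13 14 3
f 14 1 15
f 14 15 3
f 15 1 16
f 15 16 3
f 16 1 17
f 16 17 3
f 17 1 18
f 17 18 3
f 18 1 2
f 18 2 3
f 20 22 19
f 23 20 19
f 19 22 21
f 21 23 19
f 20 26 22
f 24 20 23
f 24 26 20
f 22 26 21
f 25 23 21
f 21 26 25
f 25 24 23
f 26 24 25



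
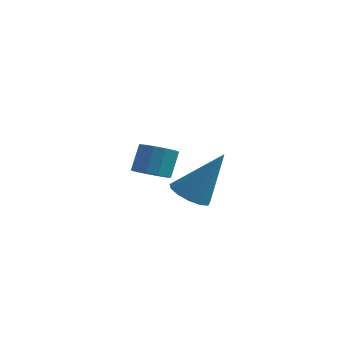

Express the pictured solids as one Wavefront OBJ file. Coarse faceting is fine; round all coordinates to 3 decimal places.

v -0.299 -3.516 -3.57
v 0.306 -3.526 -3.9
v 0.579 -3.064 -1.97
v 0.172 -3.163 -3.929
v -0.113 -2.911 -3.844
v -0.456 -2.852 -3.671
v -0.75 -3.004 -3.467
v -0.901 -3.319 -3.295
v -0.861 -3.696 -3.21
v -0.642 -4.016 -3.24
v -0.315 -4.178 -3.374
v 0.017 -4.13 -3.57
v 0.249 -3.887 -3.766
v -3.502 -0.192 -4.378
v -2.861 -0.296 -4.342
v -2.837 0.188 -3.366
v -3.478 0.292 -3.402
v -2.904 0.03 -4.503
v -2.88 0.514 -3.527
v -3.137 0.286 -4.624
v -3.113 0.77 -3.648
v -3.485 0.39 -4.667
v -3.461 0.874 -3.691
v -3.839 0.309 -4.618
v -3.815 0.793 -3.642
v -4.086 0.069 -4.493
v -4.062 0.553 -3.517
v -4.148 -0.254 -4.332
v -4.123 0.231 -3.355
v -4.004 -0.557 -4.185
v -3.98 -0.073 -3.208
v -3.701 -0.744 -4.099
v -3.677 -0.26 -3.123
v -3.335 -0.757 -4.102
v -3.311 -0.272 -3.126
v -3.022 -0.589 -4.193
v -2.998 -0.105 -3.217
f 2 1 4
f 2 4 3
f 4 1 5
f 4 5 3
f 5 1 6
f 5 6 3
f 6 1 7
f 6 7 3
f 7 1 8
f 7 8 3
f 8 1 9
f 8 9 3
f 9 1 10
f 9 10 3
f 10 1 11
f 10 11 3
f 11 1 12
f 11 12 3
f 12 1 13
f 12 13 3
f 13 1 2
f 13 2 3
f 15 14 18
f 15 18 16
f 16 18 19
f 16 19 17
f 18 14 20
f 18 20 19
f 19 20 21
f 19 21 17
f 20 14 22
f 20 22 21
f 21 22 23
f 21 23 17
f 22 14 24
f 22 24 23
f 23 24 25
f 23 25 17
f 24 14 26
f 24 26 25
f 25 26 27
f 25 27 17
f 26 14 28
f 26 28 27
f 27 28 29
f 27 29 17
f 28 14 30
f 28 30 29
f 29 30 31
f 29 31 17
f 30 14 32
f 30 32 31
f 31 32 33
f 31 33 17
f 32 14 34
f 32 34 33
f 33 34 35
f 33 35 17
f 34 14 36
f 34 36 35
f 35 36 37
f 35 37 17
f 36 14 15
f 36 15 37
f 37 15 16
f 37 16 17



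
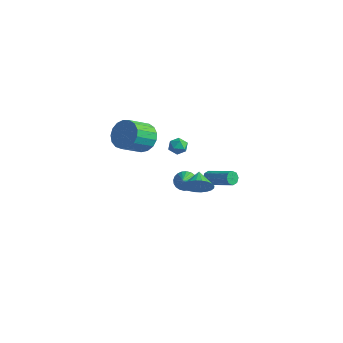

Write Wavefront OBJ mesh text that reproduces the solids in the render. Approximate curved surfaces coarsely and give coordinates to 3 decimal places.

v 4.075 -1.677 1.277
v 4.795 -1.313 1.698
v 3.385 -0.923 1.803
v 4.782 -1.118 1.401
v 4.661 -1.008 1.086
v 4.452 -1 0.8
v 4.184 -1.095 0.586
v 3.901 -1.279 0.477
v 3.643 -1.523 0.491
v 3.452 -1.791 0.623
v 3.355 -2.041 0.856
v 3.368 -2.236 1.152
v 3.488 -2.346 1.467
v 3.698 -2.355 1.754
v 3.965 -2.26 1.967
v 4.249 -2.076 2.076
v 4.506 -1.832 2.063
v 4.698 -1.564 1.93
v -0.661 0.902 1.402
v -0.331 1.171 1.896
v 0.231 0.469 1.044
v 0.561 0.738 1.538
v 0.135 0.257 1.653
v -0.416 0.525 1.875
v 0.316 1.115 1.065
v -0.235 1.383 1.287
v 0.272 1.303 1.688
v 0.161 0.773 2.051
v -0.261 0.867 0.889
v -0.372 0.337 1.252
v -3.916 1.723 -0.076
v -3.531 1.139 -0.926
v -3.68 -0.346 0.026
v -4.064 0.237 0.876
v -3.098 1.269 -0.656
v -3.247 -0.216 0.296
v -2.852 1.502 -0.253
v -3.001 0.017 0.699
v -2.85 1.786 0.191
v -2.999 0.301 1.142
v -3.092 2.056 0.573
v -3.241 0.57 1.524
v -3.522 2.249 0.807
v -3.671 0.763 1.758
v -4.043 2.321 0.838
v -4.192 0.836 1.79
v -4.534 2.256 0.661
v -4.683 0.771 1.612
v -4.884 2.069 0.314
v -5.033 0.584 1.266
v -5.012 1.803 -0.122
v -5.161 0.318 0.83
v -4.888 1.518 -0.547
v -5.037 0.033 0.404
v -4.542 1.28 -0.864
v -4.691 -0.205 0.087
v -4.052 1.144 -1.001
v -4.201 -0.342 -0.05
v -0.14 1.526 -2.046
v 0.103 1.173 -2.625
v 0.98 0.174 -0.754
v 0.301 1.369 -2.593
v 0.433 1.588 -2.478
v 0.477 1.798 -2.296
v 0.428 1.967 -2.077
v 0.292 2.068 -1.853
v 0.09 2.087 -1.659
v -0.147 2.02 -1.523
v -0.383 1.878 -1.468
v -0.582 1.682 -1.5
v -0.713 1.463 -1.615
v -0.758 1.253 -1.796
v -0.708 1.084 -2.016
v -0.572 0.983 -2.24
v -0.37 0.964 -2.434
v -0.133 1.031 -2.569
v 0.163 3.244 -2.49
v 0.333 3.455 -2.934
v 2.107 3.666 -2.154
v 1.937 3.456 -1.71
v 0.189 3.727 -2.681
v 1.964 3.938 -1.901
v 0.03 3.716 -2.317
v 1.805 3.928 -1.537
v -0.051 3.429 -2.053
v 1.724 3.64 -1.273
v -0.007 3.034 -2.046
v 1.767 3.245 -1.266
v 0.136 2.762 -2.299
v 1.911 2.973 -1.519
v 0.295 2.772 -2.663
v 2.07 2.984 -1.883
v 0.376 3.06 -2.927
v 2.151 3.271 -2.147
f 2 1 4
f 2 4 3
f 4 1 5
f 4 5 3
f 5 1 6
f 5 6 3
f 6 1 7
f 6 7 3
f 7 1 8
f 7 8 3
f 8 1 9
f 8 9 3
f 9 1 10
f 9 10 3
f 10 1 11
f 10 11 3
f 11 1 12
f 11 12 3
f 12 1 13
f 12 13 3
f 13 1 14
f 13 14 3
f 14 1 15
f 14 15 3
f 15 1 16
f 15 16 3
f 16 1 17
f 16 17 3
f 17 1 18
f 17 18 3
f 18 1 2
f 18 2 3
f 19 30 24
f 19 24 20
f 19 20 26
f 19 26 29
f 19 29 30
f 20 24 28
f 24 30 23
f 30 29 21
f 29 26 25
f 26 20 27
f 22 28 23
f 22 23 21
f 22 21 25
f 22 25 27
f 22 27 28
f 23 28 24
f 21 23 30
f 25 21 29
f 27 25 26
f 28 27 20
f 32 31 35
f 32 35 33
f 33 35 36
f 33 36 34
f 35 31 37
f 35 37 36
f 36 37 38
f 36 38 34
f 37 31 39
f 37 39 38
f 38 39 40
f 38 40 34
f 39 31 41
f 39 41 40
f 40 41 42
f 40 42 34
f 41 31 43
f 41 43 42
f 42 43 44
f 42 44 34
f 43 31 45
f 43 45 44
f 44 45 46
f 44 46 34
f 45 31 47
f 45 47 46
f 46 47 48
f 46 48 34
f 47 31 49
f 47 49 48
f 48 49 50
f 48 50 34
f 49 31 51
f 49 51 50
f 50 51 52
f 50 52 34
f 51 31 53
f 51 53 52
f 52 53 54
f 52 54 34
f 53 31 55
f 53 55 54
f 54 55 56
f 54 56 34
f 55 31 57
f 55 57 56
f 56 57 58
f 56 58 34
f 57 31 32
f 57 32 58
f 58 32 33
f 58 33 34
f 60 59 62
f 60 62 61
f 62 59 63
f 62 63 61
f 63 59 64
f 63 64 61
f 64 59 65
f 64 65 61
f 65 59 66
f 65 66 61
f 66 59 67
f 66 67 61
f 67 59 68
f 67 68 61
f 68 59 69
f 68 69 61
f 69 59 70
f 69 70 61
f 70 59 71
f 70 71 61
f 71 59 72
f 71 72 61
f 72 59 73
f 72 73 61
f 73 59 74
f 73 74 61
f 74 59 75
f 74 75 61
f 75 59 76
f 75 76 61
f 76 59 60
f 76 60 61
f 78 77 81
f 78 81 79
f 79 81 82
f 79 82 80
f 81 77 83
f 81 83 82
f 82 83 84
f 82 84 80
f 83 77 85
f 83 85 84
f 84 85 86
f 84 86 80
f 85 77 87
f 85 87 86
f 86 87 88
f 86 88 80
f 87 77 89
f 87 89 88
f 88 89 90
f 88 90 80
f 89 77 91
f 89 91 90
f 90 91 92
f 90 92 80
f 91 77 93
f 91 93 92
f 92 93 94
f 92 94 80
f 93 77 78
f 93 78 94
f 94 78 79
f 94 79 80



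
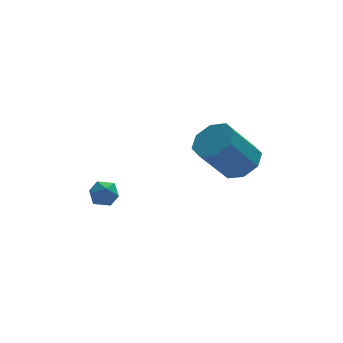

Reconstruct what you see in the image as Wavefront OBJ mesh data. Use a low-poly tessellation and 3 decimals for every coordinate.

v 3.181 0.756 2.229
v 3.775 1.205 2.786
v 2.633 0.853 4.288
v 2.039 0.404 3.731
v 3.281 1.637 2.511
v 2.138 1.285 4.013
v 2.728 1.552 2.07
v 1.585 1.2 3.573
v 2.44 1.002 1.723
v 1.298 0.65 3.226
v 2.587 0.307 1.672
v 1.445 -0.045 3.174
v 3.082 -0.125 1.947
v 1.939 -0.477 3.449
v 3.635 -0.04 2.387
v 2.492 -0.392 3.89
v 3.922 0.51 2.734
v 2.78 0.158 4.237
v -1.614 2.758 0.408
v -1.18 2.377 0.083
v -2.28 1.923 0.497
v -1.846 1.542 0.172
v -1.706 1.758 0.782
v -1.294 2.274 0.728
v -2.166 2.026 -0.148
v -1.754 2.542 -0.202
v -1.521 1.925 -0.26
v -1.237 1.759 0.315
v -2.223 2.541 0.265
v -1.939 2.375 0.84
f 2 1 5
f 2 5 3
f 3 5 6
f 3 6 4
f 5 1 7
f 5 7 6
f 6 7 8
f 6 8 4
f 7 1 9
f 7 9 8
f 8 9 10
f 8 10 4
f 9 1 11
f 9 11 10
f 10 11 12
f 10 12 4
f 11 1 13
f 11 13 12
f 12 13 14
f 12 14 4
f 13 1 15
f 13 15 14
f 14 15 16
f 14 16 4
f 15 1 17
f 15 17 16
f 16 17 18
f 16 18 4
f 17 1 2
f 17 2 18
f 18 2 3
f 18 3 4
f 19 30 24
f 19 24 20
f 19 20 26
f 19 26 29
f 19 29 30
f 20 24 28
f 24 30 23
f 30 29 21
f 29 26 25
f 26 20 27
f 22 28 23
f 22 23 21
f 22 21 25
f 22 25 27
f 22 27 28
f 23 28 24
f 21 23 30
f 25 21 29
f 27 25 26
f 28 27 20



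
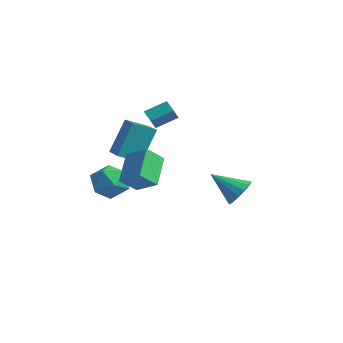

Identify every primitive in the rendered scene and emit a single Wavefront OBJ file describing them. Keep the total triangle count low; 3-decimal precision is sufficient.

v -0.94 -2.861 -1.147
v -1.683 -1.4 -0.226
v -0.478 -2.088 -2
v -1.221 -0.627 -1.079
v 0.261 -2.733 -0.381
v -0.482 -1.272 0.54
v 0.723 -1.96 -1.234
v -0.02 -0.499 -0.313
v -3.822 -0.156 -1.348
v -3.732 0.998 0.511
v -3.071 0.821 -1.991
v -2.981 1.975 -0.132
v -2.839 -0.715 -1.048
v -2.749 0.439 0.811
v -2.088 0.262 -1.691
v -1.998 1.416 0.168
v 3.659 0.834 -2.063
v 4 1.295 -1.369
v 2.221 0.326 -1.017
v 3.729 1.6 -1.594
v 3.439 1.699 -1.945
v 3.208 1.567 -2.328
v 3.098 1.238 -2.639
v 3.138 0.801 -2.796
v 3.318 0.373 -2.756
v 3.59 0.069 -2.531
v 3.88 -0.03 -2.18
v 4.111 0.102 -1.798
v 4.221 0.431 -1.487
v 4.18 0.868 -1.33
v -3.048 -0.533 -3.912
v -2.136 -0.635 -3.225
v -4.104 -1.365 -2.635
v -3.192 -1.467 -1.948
v -3.639 -0.433 -2.157
v -2.986 0.082 -2.946
v -3.254 -2.082 -2.914
v -2.601 -1.567 -3.703
v -2.264 -1.592 -2.608
v -2.502 -0.573 -2.14
v -3.738 -1.427 -3.72
v -3.976 -0.408 -3.252
v -2.73 2.234 -0.288
v -2.676 1.763 0.454
v -3.457 2.597 -0.004
v -3.403 2.126 0.737
v -2.017 3.214 0.283
v -1.963 2.743 1.024
v -2.744 3.577 0.566
v -2.69 3.106 1.308
f 2 4 1
f 5 2 1
f 1 4 3
f 3 5 1
f 2 8 4
f 6 2 5
f 6 8 2
f 4 8 3
f 7 5 3
f 3 8 7
f 7 6 5
f 8 6 7
f 10 12 9
f 13 10 9
f 9 12 11
f 11 13 9
f 10 16 12
f 14 10 13
f 14 16 10
f 12 16 11
f 15 13 11
f 11 16 15
f 15 14 13
f 16 14 15
f 18 17 20
f 18 20 19
f 20 17 21
f 20 21 19
f 21 17 22
f 21 22 19
f 22 17 23
f 22 23 19
f 23 17 24
f 23 24 19
f 24 17 25
f 24 25 19
f 25 17 26
f 25 26 19
f 26 17 27
f 26 27 19
f 27 17 28
f 27 28 19
f 28 17 29
f 28 29 19
f 29 17 30
f 29 30 19
f 30 17 18
f 30 18 19
f 31 42 36
f 31 36 32
f 31 32 38
f 31 38 41
f 31 41 42
f 32 36 40
f 36 42 35
f 42 41 33
f 41 38 37
f 38 32 39
f 34 40 35
f 34 35 33
f 34 33 37
f 34 37 39
f 34 39 40
f 35 40 36
f 33 35 42
f 37 33 41
f 39 37 38
f 40 39 32
f 44 46 43
f 47 44 43
f 43 46 45
f 45 47 43
f 44 50 46
f 48 44 47
f 48 50 44
f 46 50 45
f 49 47 45
f 45 50 49
f 49 48 47
f 50 48 49



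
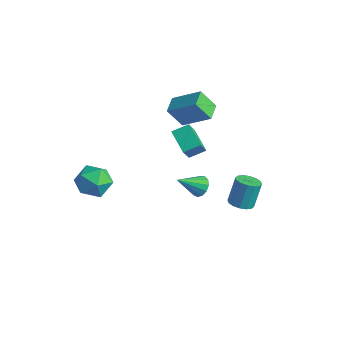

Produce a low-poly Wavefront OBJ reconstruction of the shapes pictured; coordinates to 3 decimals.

v -1.223 2.966 0.348
v -1.768 2.392 1.479
v -1.795 3.842 0.517
v -2.34 3.268 1.648
v 0.16 3.672 1.372
v -0.385 3.098 2.503
v -0.412 4.548 1.541
v -0.957 3.974 2.672
v 1.572 1.643 -1.951
v 1.814 1.961 -1.438
v 1.108 0.477 -1.009
v 1.466 2.071 -1.474
v 1.152 2.045 -1.66
v 0.971 1.892 -1.939
v 0.981 1.659 -2.222
v 1.179 1.422 -2.419
v 1.501 1.255 -2.467
v 1.846 1.211 -2.352
v 2.104 1.305 -2.109
v 2.193 1.506 -1.816
v 2.085 1.751 -1.566
v 3.97 2.175 -1.975
v 4.599 1.952 -1.846
v 4.519 2.542 -0.436
v 3.89 2.765 -0.565
v 4.643 2.275 -1.978
v 4.563 2.865 -0.569
v 4.506 2.571 -2.11
v 4.426 3.161 -0.701
v 4.225 2.762 -2.206
v 4.145 3.351 -0.796
v 3.877 2.795 -2.239
v 3.797 3.384 -0.83
v 3.553 2.662 -2.202
v 3.473 3.251 -0.792
v 3.341 2.398 -2.104
v 3.261 2.988 -0.694
v 3.297 2.075 -1.971
v 3.217 2.665 -0.562
v 3.434 1.779 -1.839
v 3.354 2.369 -0.43
v 3.715 1.589 -1.744
v 3.635 2.178 -0.334
v 4.063 1.556 -1.71
v 3.983 2.145 -0.301
v 4.387 1.689 -1.748
v 4.307 2.278 -0.338
v -2.266 -2.363 -1.315
v -1.262 -2.133 -1.613
v -1.658 -3.427 -0.087
v -0.654 -3.197 -0.385
v -1.255 -2.45 0.093
v -1.631 -1.792 -0.666
v -1.289 -3.768 -1.034
v -1.665 -3.11 -1.793
v -0.658 -3.002 -1.44
v -0.637 -2.187 -0.743
v -2.283 -3.373 -0.957
v -2.262 -2.558 -0.26
v -0.182 1.685 0.829
v 0.217 2.483 1.183
v 0.974 1.42 0.124
v 1.373 2.218 0.478
v 0.527 0.642 2.382
v 0.926 1.44 2.736
v 1.683 0.377 1.677
v 2.082 1.175 2.031
f 2 4 1
f 5 2 1
f 1 4 3
f 3 5 1
f 2 8 4
f 6 2 5
f 6 8 2
f 4 8 3
f 7 5 3
f 3 8 7
f 7 6 5
f 8 6 7
f 10 9 12
f 10 12 11
f 12 9 13
f 12 13 11
f 13 9 14
f 13 14 11
f 14 9 15
f 14 15 11
f 15 9 16
f 15 16 11
f 16 9 17
f 16 17 11
f 17 9 18
f 17 18 11
f 18 9 19
f 18 19 11
f 19 9 20
f 19 20 11
f 20 9 21
f 20 21 11
f 21 9 10
f 21 10 11
f 23 22 26
f 23 26 24
f 24 26 27
f 24 27 25
f 26 22 28
f 26 28 27
f 27 28 29
f 27 29 25
f 28 22 30
f 28 30 29
f 29 30 31
f 29 31 25
f 30 22 32
f 30 32 31
f 31 32 33
f 31 33 25
f 32 22 34
f 32 34 33
f 33 34 35
f 33 35 25
f 34 22 36
f 34 36 35
f 35 36 37
f 35 37 25
f 36 22 38
f 36 38 37
f 37 38 39
f 37 39 25
f 38 22 40
f 38 40 39
f 39 40 41
f 39 41 25
f 40 22 42
f 40 42 41
f 41 42 43
f 41 43 25
f 42 22 44
f 42 44 43
f 43 44 45
f 43 45 25
f 44 22 46
f 44 46 45
f 45 46 47
f 45 47 25
f 46 22 23
f 46 23 47
f 47 23 24
f 47 24 25
f 48 59 53
f 48 53 49
f 48 49 55
f 48 55 58
f 48 58 59
f 49 53 57
f 53 59 52
f 59 58 50
f 58 55 54
f 55 49 56
f 51 57 52
f 51 52 50
f 51 50 54
f 51 54 56
f 51 56 57
f 52 57 53
f 50 52 59
f 54 50 58
f 56 54 55
f 57 56 49
f 61 63 60
f 64 61 60
f 60 63 62
f 62 64 60
f 61 67 63
f 65 61 64
f 65 67 61
f 63 67 62
f 66 64 62
f 62 67 66
f 66 65 64
f 67 65 66



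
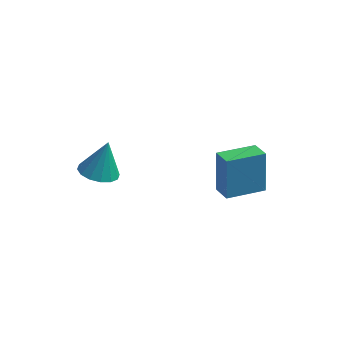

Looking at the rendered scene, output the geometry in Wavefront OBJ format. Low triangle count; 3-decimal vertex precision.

v -1.009 -1.99 3.268
v -0.234 -2.167 3.175
v -0.731 -1.51 4.672
v -0.27 -1.775 3.048
v -0.505 -1.44 2.98
v -0.874 -1.253 2.989
v -1.279 -1.263 3.072
v -1.612 -1.469 3.208
v -1.783 -1.814 3.36
v -1.747 -2.206 3.488
v -1.513 -2.541 3.556
v -1.143 -2.728 3.547
v -0.738 -2.717 3.463
v -0.405 -2.512 3.327
v 3.199 1.045 -0.676
v 3.059 1.61 1.122
v 2.654 1.715 -0.929
v 2.514 2.28 0.87
v 4.546 2.06 -0.89
v 4.406 2.625 0.909
v 4.001 2.73 -1.142
v 3.861 3.295 0.656
f 2 1 4
f 2 4 3
f 4 1 5
f 4 5 3
f 5 1 6
f 5 6 3
f 6 1 7
f 6 7 3
f 7 1 8
f 7 8 3
f 8 1 9
f 8 9 3
f 9 1 10
f 9 10 3
f 10 1 11
f 10 11 3
f 11 1 12
f 11 12 3
f 12 1 13
f 12 13 3
f 13 1 14
f 13 14 3
f 14 1 2
f 14 2 3
f 16 18 15
f 19 16 15
f 15 18 17
f 17 19 15
f 16 22 18
f 20 16 19
f 20 22 16
f 18 22 17
f 21 19 17
f 17 22 21
f 21 20 19
f 22 20 21



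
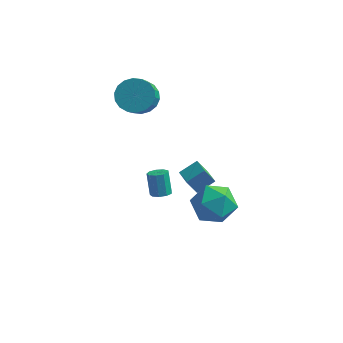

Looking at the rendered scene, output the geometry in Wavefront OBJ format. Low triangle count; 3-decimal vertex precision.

v -0.078 1.295 -3.892
v 0.444 1.328 -3.757
v 0.12 1.778 -2.614
v -0.402 1.745 -2.748
v 0.333 1.645 -3.912
v 0.01 2.094 -2.769
v 0.03 1.797 -4.058
v -0.293 2.247 -2.915
v -0.324 1.715 -4.126
v -0.647 2.165 -2.983
v -0.563 1.437 -4.084
v -0.886 1.886 -2.941
v -0.575 1.092 -3.952
v -0.898 1.541 -2.809
v -0.355 0.842 -3.792
v -0.678 1.292 -2.649
v -0.005 0.805 -3.678
v -0.329 1.254 -2.535
v 0.31 0.997 -3.664
v -0.013 1.446 -2.521
v 1.447 0.556 -1.867
v 2.125 1.198 -1.343
v 0.81 1.352 -2.017
v 1.488 1.993 -1.494
v 1.912 0.767 -2.726
v 2.59 1.408 -2.203
v 1.275 1.562 -2.877
v 1.953 2.204 -2.353
v 2.775 -2.9 0.334
v 3.368 -2.453 1.207
v 4.332 -3.007 -0.667
v 4.925 -2.56 0.206
v 4.486 -3.615 0.292
v 3.524 -3.549 0.911
v 4.176 -1.911 -0.371
v 3.214 -1.845 0.248
v 4.234 -1.841 0.771
v 4.425 -2.894 1.181
v 3.275 -2.566 -0.641
v 3.466 -3.619 -0.231
v -1.679 2.834 1.744
v -1.152 3.443 2.285
v -0.933 2.194 3.476
v -1.461 1.586 2.936
v -1.553 3.51 2.429
v -1.334 2.261 3.62
v -1.979 3.443 2.437
v -1.76 2.194 3.629
v -2.346 3.256 2.308
v -2.127 2.007 3.5
v -2.581 2.985 2.068
v -2.362 1.736 3.26
v -2.638 2.685 1.763
v -2.419 1.436 2.955
v -2.504 2.414 1.455
v -2.285 1.165 2.647
v -2.207 2.226 1.204
v -1.988 0.977 2.395
v -1.806 2.159 1.06
v -1.587 0.91 2.251
v -1.38 2.226 1.051
v -1.161 0.977 2.243
v -1.013 2.413 1.18
v -0.794 1.164 2.372
v -0.778 2.684 1.42
v -0.559 1.435 2.612
v -0.721 2.984 1.725
v -0.502 1.735 2.917
v -0.855 3.255 2.033
v -0.636 2.006 3.225
f 2 1 5
f 2 5 3
f 3 5 6
f 3 6 4
f 5 1 7
f 5 7 6
f 6 7 8
f 6 8 4
f 7 1 9
f 7 9 8
f 8 9 10
f 8 10 4
f 9 1 11
f 9 11 10
f 10 11 12
f 10 12 4
f 11 1 13
f 11 13 12
f 12 13 14
f 12 14 4
f 13 1 15
f 13 15 14
f 14 15 16
f 14 16 4
f 15 1 17
f 15 17 16
f 16 17 18
f 16 18 4
f 17 1 19
f 17 19 18
f 18 19 20
f 18 20 4
f 19 1 2
f 19 2 20
f 20 2 3
f 20 3 4
f 22 24 21
f 25 22 21
f 21 24 23
f 23 25 21
f 22 28 24
f 26 22 25
f 26 28 22
f 24 28 23
f 27 25 23
f 23 28 27
f 27 26 25
f 28 26 27
f 29 40 34
f 29 34 30
f 29 30 36
f 29 36 39
f 29 39 40
f 30 34 38
f 34 40 33
f 40 39 31
f 39 36 35
f 36 30 37
f 32 38 33
f 32 33 31
f 32 31 35
f 32 35 37
f 32 37 38
f 33 38 34
f 31 33 40
f 35 31 39
f 37 35 36
f 38 37 30
f 42 41 45
f 42 45 43
f 43 45 46
f 43 46 44
f 45 41 47
f 45 47 46
f 46 47 48
f 46 48 44
f 47 41 49
f 47 49 48
f 48 49 50
f 48 50 44
f 49 41 51
f 49 51 50
f 50 51 52
f 50 52 44
f 51 41 53
f 51 53 52
f 52 53 54
f 52 54 44
f 53 41 55
f 53 55 54
f 54 55 56
f 54 56 44
f 55 41 57
f 55 57 56
f 56 57 58
f 56 58 44
f 57 41 59
f 57 59 58
f 58 59 60
f 58 60 44
f 59 41 61
f 59 61 60
f 60 61 62
f 60 62 44
f 61 41 63
f 61 63 62
f 62 63 64
f 62 64 44
f 63 41 65
f 63 65 64
f 64 65 66
f 64 66 44
f 65 41 67
f 65 67 66
f 66 67 68
f 66 68 44
f 67 41 69
f 67 69 68
f 68 69 70
f 68 70 44
f 69 41 42
f 69 42 70
f 70 42 43
f 70 43 44



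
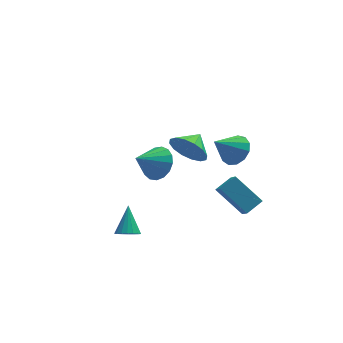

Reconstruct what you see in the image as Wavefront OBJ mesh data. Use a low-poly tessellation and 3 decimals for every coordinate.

v -1.152 2.301 -2.8
v -0.505 1.628 -2.342
v -2.348 1.819 -1.82
v -0.453 2.045 -2.074
v -0.561 2.52 -1.973
v -0.805 2.945 -2.06
v -1.128 3.222 -2.318
v -1.457 3.289 -2.686
v -1.716 3.129 -3.08
v -1.845 2.78 -3.41
v -1.816 2.321 -3.6
v -1.635 1.858 -3.608
v -1.343 1.496 -3.43
v -1.007 1.318 -3.108
v -0.705 1.366 -2.715
v -3.793 -4.35 -2.116
v -3.215 -4.579 -2.012
v -3.567 -3.27 -0.984
v -3.171 -4.383 -2.208
v -3.249 -4.181 -2.385
v -3.435 -4.012 -2.509
v -3.692 -3.91 -2.555
v -3.969 -3.895 -2.514
v -4.211 -3.97 -2.395
v -4.37 -4.12 -2.219
v -4.415 -4.316 -2.024
v -4.337 -4.518 -1.846
v -4.15 -4.687 -1.722
v -3.893 -4.79 -1.676
v -3.616 -4.804 -1.717
v -3.374 -4.729 -1.837
v 1.978 -4.038 -1.834
v 0.878 -2.999 -0.684
v 1.962 -3.133 -2.667
v 0.862 -2.094 -1.518
v 2.818 -3.626 -1.402
v 1.718 -2.587 -0.253
v 2.802 -2.721 -2.236
v 1.702 -1.682 -1.086
v 1.806 -2.066 1.26
v 2.352 -1.777 1.915
v 0.694 -2.414 2.34
v 2.081 -1.374 1.766
v 1.724 -1.191 1.457
v 1.392 -1.286 1.085
v 1.192 -1.628 0.768
v 1.187 -2.109 0.608
v 1.379 -2.576 0.654
v 1.706 -2.881 0.893
v 2.065 -2.927 1.248
v 2.342 -2.7 1.607
v 2.449 -2.271 1.855
v -0.003 0.261 -0.26
v 0.595 0.138 -1.151
v 0.763 1.079 0.14
v 0.23 0.541 -1.277
v -0.198 0.87 -1.13
v -0.574 1.035 -0.751
v -0.796 0.993 -0.24
v -0.806 0.754 0.266
v -0.601 0.384 0.631
v -0.235 -0.02 0.756
v 0.193 -0.348 0.61
v 0.569 -0.513 0.23
v 0.791 -0.471 -0.281
v 0.801 -0.233 -0.787
f 2 1 4
f 2 4 3
f 4 1 5
f 4 5 3
f 5 1 6
f 5 6 3
f 6 1 7
f 6 7 3
f 7 1 8
f 7 8 3
f 8 1 9
f 8 9 3
f 9 1 10
f 9 10 3
f 10 1 11
f 10 11 3
f 11 1 12
f 11 12 3
f 12 1 13
f 12 13 3
f 13 1 14
f 13 14 3
f 14 1 15
f 14 15 3
f 15 1 2
f 15 2 3
f 17 16 19
f 17 19 18
f 19 16 20
f 19 20 18
f 20 16 21
f 20 21 18
f 21 16 22
f 21 22 18
f 22 16 23
f 22 23 18
f 23 16 24
f 23 24 18
f 24 16 25
f 24 25 18
f 25 16 26
f 25 26 18
f 26 16 27
f 26 27 18
f 27 16 28
f 27 28 18
f 28 16 29
f 28 29 18
f 29 16 30
f 29 30 18
f 30 16 31
f 30 31 18
f 31 16 17
f 31 17 18
f 33 35 32
f 36 33 32
f 32 35 34
f 34 36 32
f 33 39 35
f 37 33 36
f 37 39 33
f 35 39 34
f 38 36 34
f 34 39 38
f 38 37 36
f 39 37 38
f 41 40 43
f 41 43 42
f 43 40 44
f 43 44 42
f 44 40 45
f 44 45 42
f 45 40 46
f 45 46 42
f 46 40 47
f 46 47 42
f 47 40 48
f 47 48 42
f 48 40 49
f 48 49 42
f 49 40 50
f 49 50 42
f 50 40 51
f 50 51 42
f 51 40 52
f 51 52 42
f 52 40 41
f 52 41 42
f 54 53 56
f 54 56 55
f 56 53 57
f 56 57 55
f 57 53 58
f 57 58 55
f 58 53 59
f 58 59 55
f 59 53 60
f 59 60 55
f 60 53 61
f 60 61 55
f 61 53 62
f 61 62 55
f 62 53 63
f 62 63 55
f 63 53 64
f 63 64 55
f 64 53 65
f 64 65 55
f 65 53 66
f 65 66 55
f 66 53 54
f 66 54 55



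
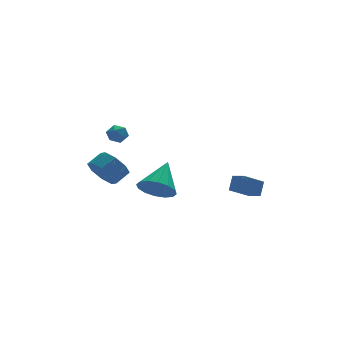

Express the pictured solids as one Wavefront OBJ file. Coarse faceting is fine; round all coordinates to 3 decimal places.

v -2.821 4.273 2.11
v -2.287 4.341 1.723
v -3.253 3.599 1.397
v -2.719 3.667 1.01
v -2.67 3.349 1.589
v -2.403 3.765 2.03
v -3.137 4.175 1.09
v -2.87 4.591 1.531
v -2.483 4.28 1.093
v -2.194 3.769 1.401
v -3.346 4.171 1.719
v -3.057 3.66 2.027
v 3.225 0.22 -2.643
v 3.517 -0.573 -2.364
v 1.95 0.019 -1.877
v 2.243 -0.774 -1.599
v 3.637 0.654 -1.841
v 3.93 -0.139 -1.563
v 2.363 0.453 -1.076
v 2.655 -0.34 -0.797
v -2.633 -0.933 -0.504
v -1.76 -1.508 -0.774
v -1.467 0.253 0.744
v -1.781 -1.094 -1.148
v -2.03 -0.636 -1.35
v -2.441 -0.257 -1.325
v -2.903 -0.06 -1.08
v -3.293 -0.096 -0.682
v -3.507 -0.357 -0.235
v -3.486 -0.772 0.139
v -3.237 -1.23 0.341
v -2.826 -1.608 0.316
v -2.363 -1.805 0.072
v -1.973 -1.769 -0.327
v -4.369 2.259 -0.398
v -3.846 1.531 -0.906
v -2.988 1.773 -0.369
v -3.511 2.501 0.138
v -3.817 2.231 -1.267
v -2.959 2.473 -0.731
v -4.111 2.947 -1.12
v -3.253 3.189 -0.583
v -4.556 3.261 -0.55
v -3.699 3.502 -0.013
v -4.892 2.987 0.109
v -4.034 3.229 0.646
v -4.921 2.287 0.471
v -4.063 2.529 1.007
v -4.627 1.571 0.323
v -3.769 1.813 0.86
v -4.181 1.258 -0.247
v -3.324 1.499 0.29
f 1 12 6
f 1 6 2
f 1 2 8
f 1 8 11
f 1 11 12
f 2 6 10
f 6 12 5
f 12 11 3
f 11 8 7
f 8 2 9
f 4 10 5
f 4 5 3
f 4 3 7
f 4 7 9
f 4 9 10
f 5 10 6
f 3 5 12
f 7 3 11
f 9 7 8
f 10 9 2
f 14 16 13
f 17 14 13
f 13 16 15
f 15 17 13
f 14 20 16
f 18 14 17
f 18 20 14
f 16 20 15
f 19 17 15
f 15 20 19
f 19 18 17
f 20 18 19
f 22 21 24
f 22 24 23
f 24 21 25
f 24 25 23
f 25 21 26
f 25 26 23
f 26 21 27
f 26 27 23
f 27 21 28
f 27 28 23
f 28 21 29
f 28 29 23
f 29 21 30
f 29 30 23
f 30 21 31
f 30 31 23
f 31 21 32
f 31 32 23
f 32 21 33
f 32 33 23
f 33 21 34
f 33 34 23
f 34 21 22
f 34 22 23
f 36 35 39
f 36 39 37
f 37 39 40
f 37 40 38
f 39 35 41
f 39 41 40
f 40 41 42
f 40 42 38
f 41 35 43
f 41 43 42
f 42 43 44
f 42 44 38
f 43 35 45
f 43 45 44
f 44 45 46
f 44 46 38
f 45 35 47
f 45 47 46
f 46 47 48
f 46 48 38
f 47 35 49
f 47 49 48
f 48 49 50
f 48 50 38
f 49 35 51
f 49 51 50
f 50 51 52
f 50 52 38
f 51 35 36
f 51 36 52
f 52 36 37
f 52 37 38



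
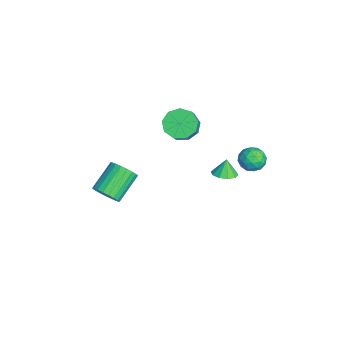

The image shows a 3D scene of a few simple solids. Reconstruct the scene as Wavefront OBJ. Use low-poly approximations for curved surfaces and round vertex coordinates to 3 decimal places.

v -1.31 -0.056 1.759
v -0.672 -0.459 1.072
v 0.167 -0.667 1.975
v -0.47 -0.264 2.661
v -0.561 0.227 1.127
v 0.279 0.019 2.03
v -0.8 0.781 1.477
v 0.04 0.573 2.38
v -1.277 0.944 1.959
v -0.438 0.735 2.862
v -1.77 0.638 2.347
v -0.931 0.43 3.25
v -2.048 0.008 2.46
v -1.208 -0.2 3.362
v -1.98 -0.652 2.245
v -1.14 -0.86 3.147
v -1.598 -1.033 1.802
v -0.759 -1.241 2.704
v -1.082 -0.957 1.339
v -0.242 -1.165 2.241
v 0.597 -4.496 -2.426
v 1.297 -4.088 -2.058
v 0.062 -2.976 -0.945
v -0.637 -3.384 -1.314
v 1.228 -3.872 -2.351
v -0.007 -2.76 -1.238
v 1.049 -3.764 -2.656
v -0.186 -2.652 -1.543
v 0.793 -3.783 -2.922
v -0.442 -2.671 -1.809
v 0.502 -3.925 -3.103
v -0.733 -2.813 -1.99
v 0.228 -4.166 -3.166
v -1.006 -3.054 -2.053
v 0.018 -4.464 -3.101
v -1.217 -3.352 -1.989
v -0.092 -4.767 -2.92
v -1.326 -3.655 -1.807
v -0.082 -5.023 -2.654
v -1.317 -3.911 -1.541
v 0.044 -5.189 -2.348
v -1.19 -4.077 -1.235
v 0.267 -5.234 -2.056
v -0.968 -4.122 -0.943
v 0.546 -5.152 -1.827
v -0.688 -4.04 -0.715
v 0.835 -4.957 -1.703
v -0.4 -3.845 -0.59
v 1.082 -4.681 -1.703
v -0.153 -3.569 -0.59
v 1.246 -4.374 -1.829
v 0.011 -3.262 -0.716
v 3.162 3.701 2.859
v 3.954 3.906 2.798
v 3.506 2.514 3.342
v 4.298 2.719 3.281
v 3.821 3.09 3.835
v 3.608 3.823 3.537
v 3.852 2.597 2.603
v 3.639 3.33 2.305
v 4.38 3.223 2.64
v 4.361 3.528 3.401
v 3.099 2.892 2.739
v 3.08 3.197 3.5
v 3.528 3.908 2.786
v 3.932 2.512 3.354
v 3.652 2.73 3.68
v 4.117 2.851 3.644
v 3.324 3.859 3.22
v 3.79 3.979 3.184
v 3.711 3.5 3.794
v 3.67 2.441 2.956
v 4.136 2.561 2.92
v 3.343 3.569 2.496
v 3.808 3.69 2.46
v 3.749 2.92 2.346
v 4.244 3.627 2.657
v 4.446 2.929 2.941
v 4.184 2.858 2.543
v 4.059 3.289 2.367
v 4.232 3.806 3.104
v 4.435 3.108 3.389
v 4.154 3.326 3.714
v 4.029 3.757 3.539
v 4.483 3.405 3.012
v 3.025 3.312 2.751
v 3.228 2.614 3.036
v 3.431 2.663 2.601
v 3.306 3.094 2.426
v 3.014 3.491 3.199
v 3.216 2.793 3.483
v 3.401 3.131 3.773
v 3.276 3.562 3.597
v 2.977 3.015 3.128
v -1.389 2.371 -2.891
v -0.734 1.995 -2.66
v -1.671 2.509 -1.869
v -0.63 2.471 -2.696
v -0.816 2.909 -2.806
v -1.221 3.141 -2.949
v -1.69 3.08 -3.07
v -2.044 2.747 -3.123
v -2.148 2.272 -3.087
v -1.961 1.834 -2.977
v -1.557 1.601 -2.834
v -1.088 1.663 -2.713
f 2 1 5
f 2 5 3
f 3 5 6
f 3 6 4
f 5 1 7
f 5 7 6
f 6 7 8
f 6 8 4
f 7 1 9
f 7 9 8
f 8 9 10
f 8 10 4
f 9 1 11
f 9 11 10
f 10 11 12
f 10 12 4
f 11 1 13
f 11 13 12
f 12 13 14
f 12 14 4
f 13 1 15
f 13 15 14
f 14 15 16
f 14 16 4
f 15 1 17
f 15 17 16
f 16 17 18
f 16 18 4
f 17 1 19
f 17 19 18
f 18 19 20
f 18 20 4
f 19 1 2
f 19 2 20
f 20 2 3
f 20 3 4
f 22 21 25
f 22 25 23
f 23 25 26
f 23 26 24
f 25 21 27
f 25 27 26
f 26 27 28
f 26 28 24
f 27 21 29
f 27 29 28
f 28 29 30
f 28 30 24
f 29 21 31
f 29 31 30
f 30 31 32
f 30 32 24
f 31 21 33
f 31 33 32
f 32 33 34
f 32 34 24
f 33 21 35
f 33 35 34
f 34 35 36
f 34 36 24
f 35 21 37
f 35 37 36
f 36 37 38
f 36 38 24
f 37 21 39
f 37 39 38
f 38 39 40
f 38 40 24
f 39 21 41
f 39 41 40
f 40 41 42
f 40 42 24
f 41 21 43
f 41 43 42
f 42 43 44
f 42 44 24
f 43 21 45
f 43 45 44
f 44 45 46
f 44 46 24
f 45 21 47
f 45 47 46
f 46 47 48
f 46 48 24
f 47 21 49
f 47 49 48
f 48 49 50
f 48 50 24
f 49 21 51
f 49 51 50
f 50 51 52
f 50 52 24
f 51 21 22
f 51 22 52
f 52 22 23
f 52 23 24
f 53 90 69
f 90 64 93
f 69 93 58
f 90 93 69
f 53 69 65
f 69 58 70
f 65 70 54
f 69 70 65
f 53 65 74
f 65 54 75
f 74 75 60
f 65 75 74
f 53 74 86
f 74 60 89
f 86 89 63
f 74 89 86
f 53 86 90
f 86 63 94
f 90 94 64
f 86 94 90
f 54 70 81
f 70 58 84
f 81 84 62
f 70 84 81
f 58 93 71
f 93 64 92
f 71 92 57
f 93 92 71
f 64 94 91
f 94 63 87
f 91 87 55
f 94 87 91
f 63 89 88
f 89 60 76
f 88 76 59
f 89 76 88
f 60 75 80
f 75 54 77
f 80 77 61
f 75 77 80
f 56 82 68
f 82 62 83
f 68 83 57
f 82 83 68
f 56 68 66
f 68 57 67
f 66 67 55
f 68 67 66
f 56 66 73
f 66 55 72
f 73 72 59
f 66 72 73
f 56 73 78
f 73 59 79
f 78 79 61
f 73 79 78
f 56 78 82
f 78 61 85
f 82 85 62
f 78 85 82
f 57 83 71
f 83 62 84
f 71 84 58
f 83 84 71
f 55 67 91
f 67 57 92
f 91 92 64
f 67 92 91
f 59 72 88
f 72 55 87
f 88 87 63
f 72 87 88
f 61 79 80
f 79 59 76
f 80 76 60
f 79 76 80
f 62 85 81
f 85 61 77
f 81 77 54
f 85 77 81
f 96 95 98
f 96 98 97
f 98 95 99
f 98 99 97
f 99 95 100
f 99 100 97
f 100 95 101
f 100 101 97
f 101 95 102
f 101 102 97
f 102 95 103
f 102 103 97
f 103 95 104
f 103 104 97
f 104 95 105
f 104 105 97
f 105 95 106
f 105 106 97
f 106 95 96
f 106 96 97

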